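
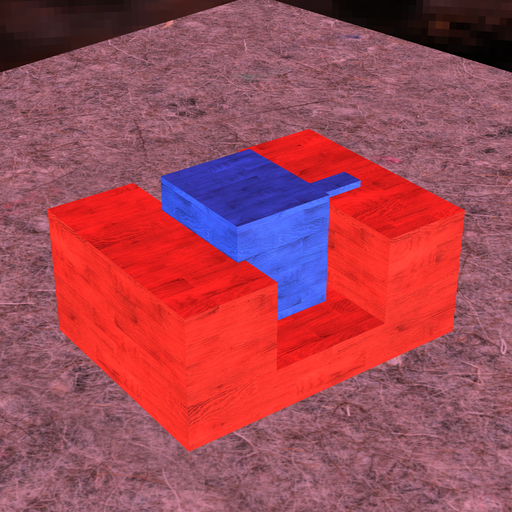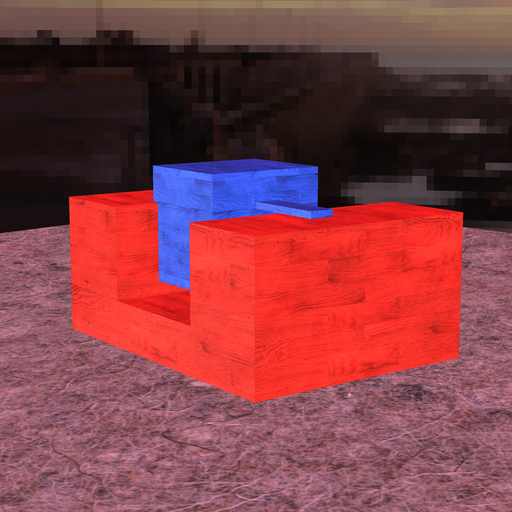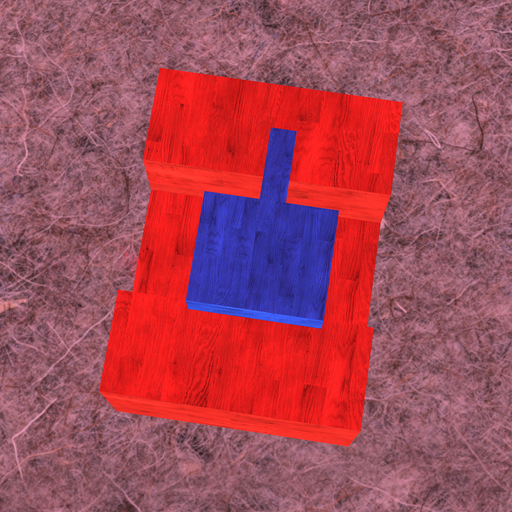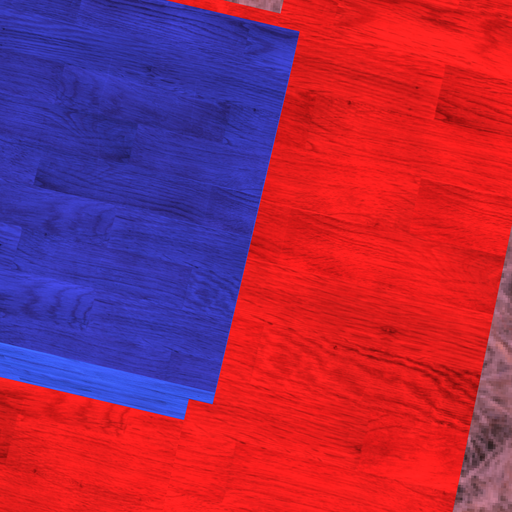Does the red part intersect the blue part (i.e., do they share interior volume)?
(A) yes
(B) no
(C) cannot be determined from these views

(A) yes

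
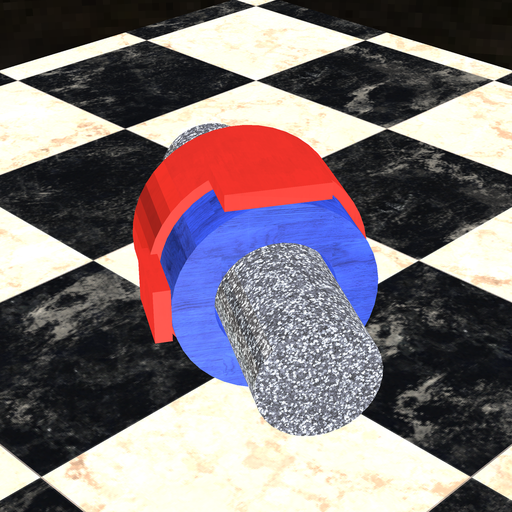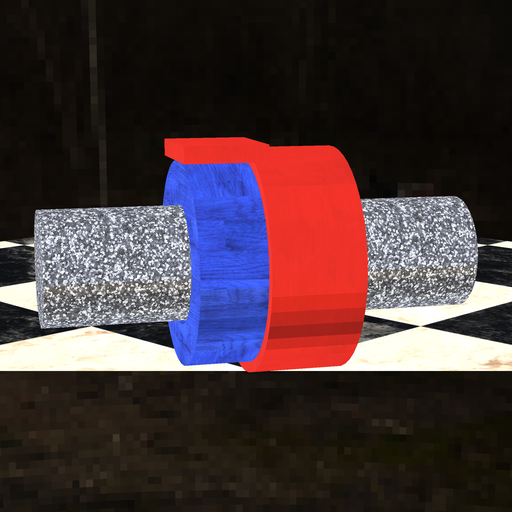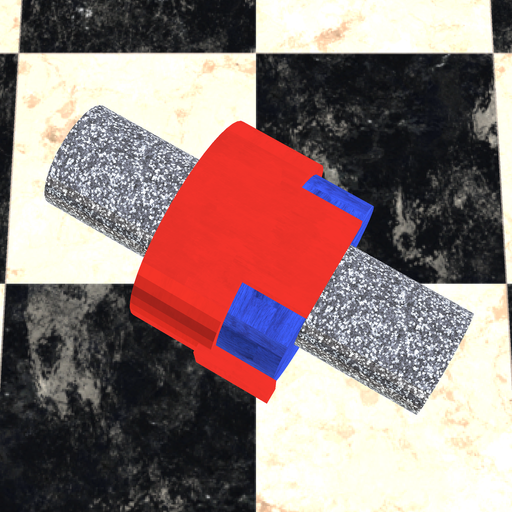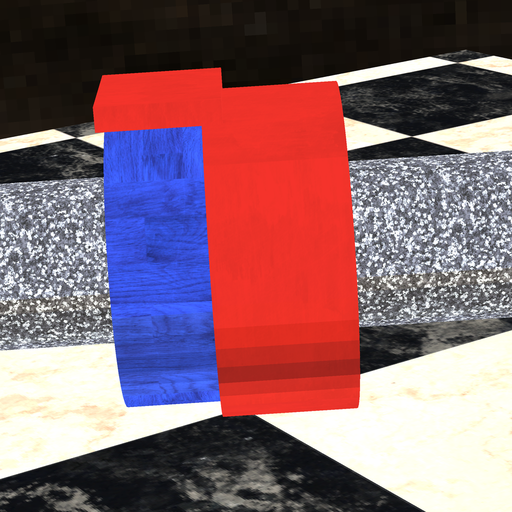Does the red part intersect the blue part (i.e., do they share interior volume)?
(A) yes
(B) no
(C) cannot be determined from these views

(A) yes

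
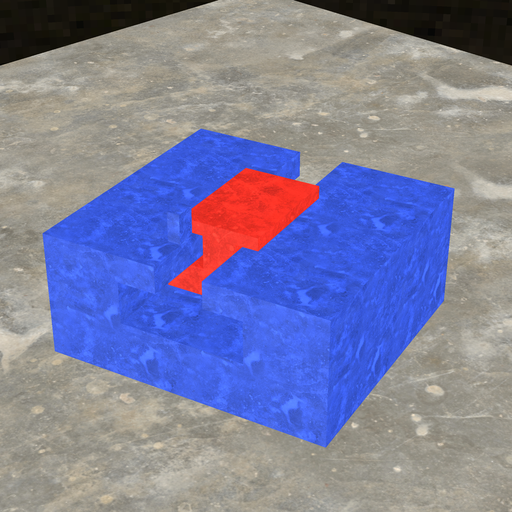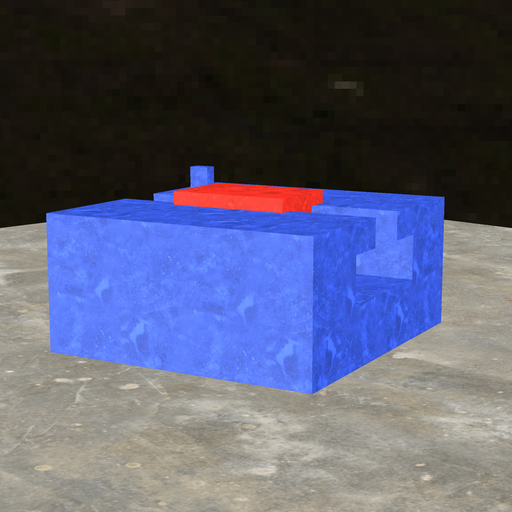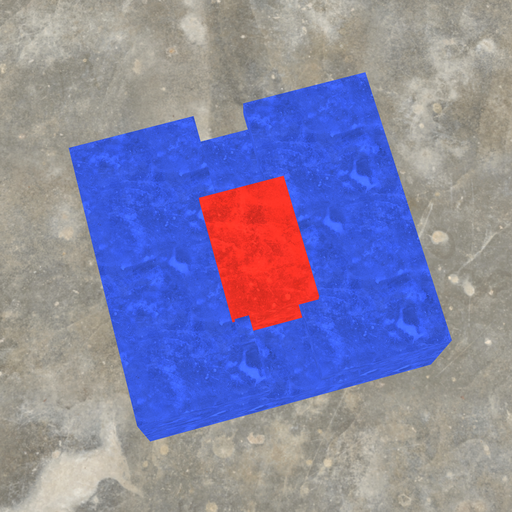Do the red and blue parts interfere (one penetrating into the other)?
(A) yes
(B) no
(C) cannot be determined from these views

(B) no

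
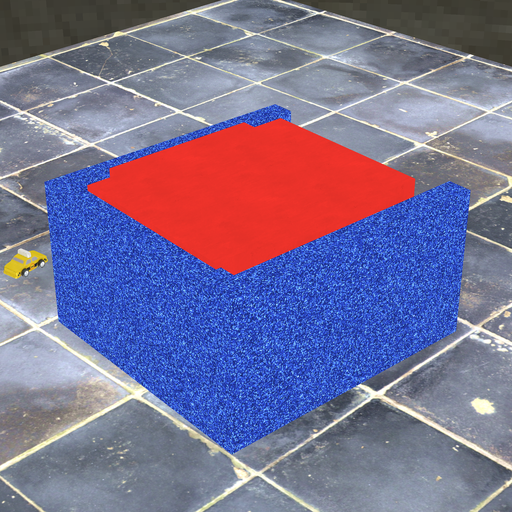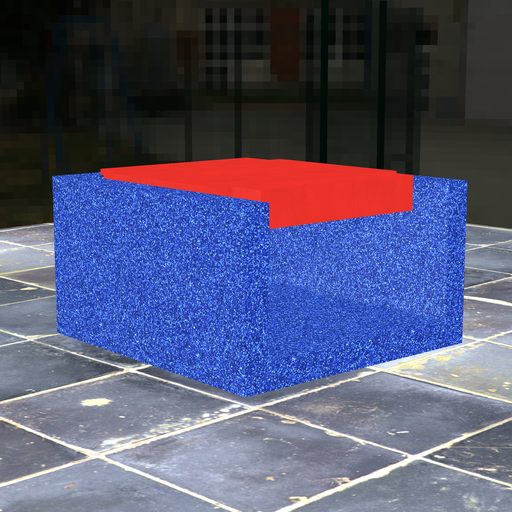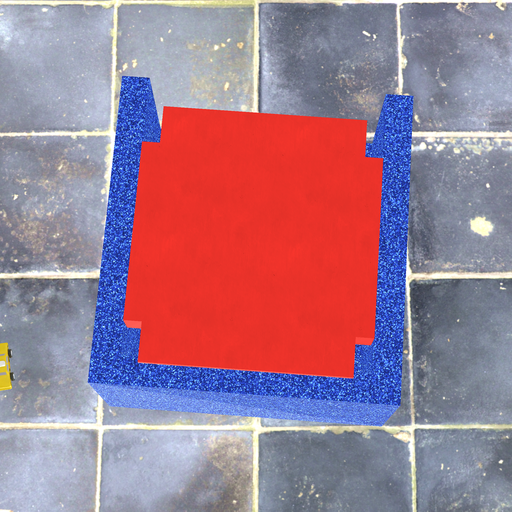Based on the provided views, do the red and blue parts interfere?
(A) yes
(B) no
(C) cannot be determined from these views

(A) yes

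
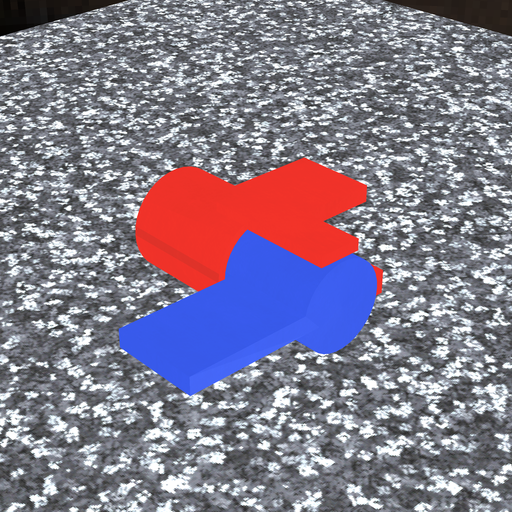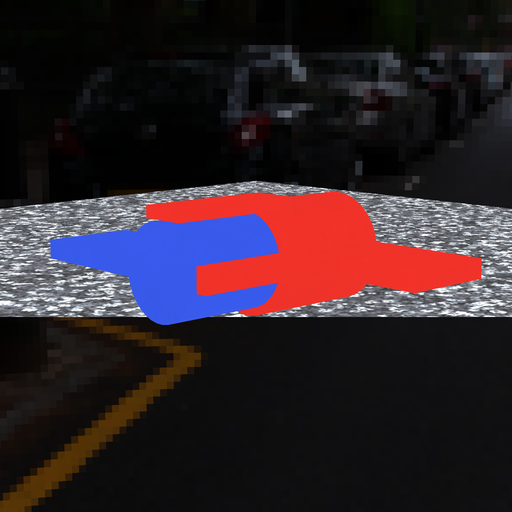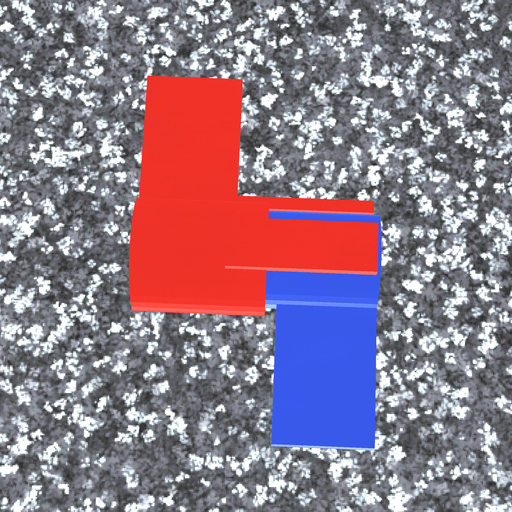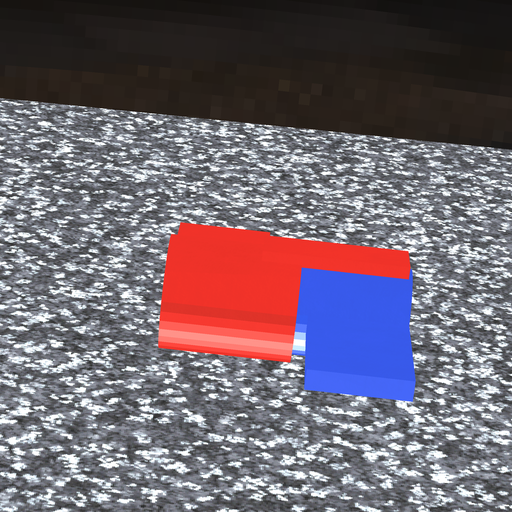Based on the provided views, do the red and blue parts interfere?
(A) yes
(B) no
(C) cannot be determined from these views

(A) yes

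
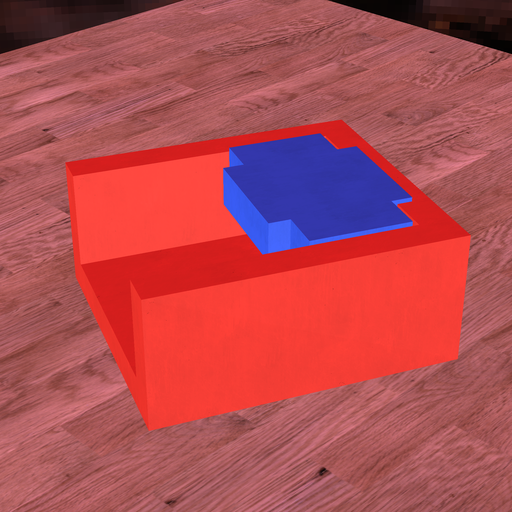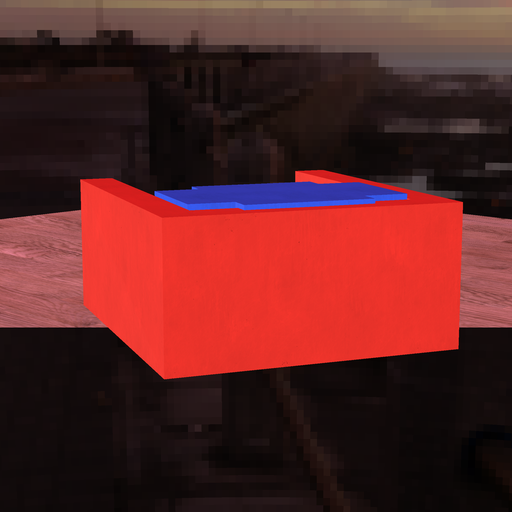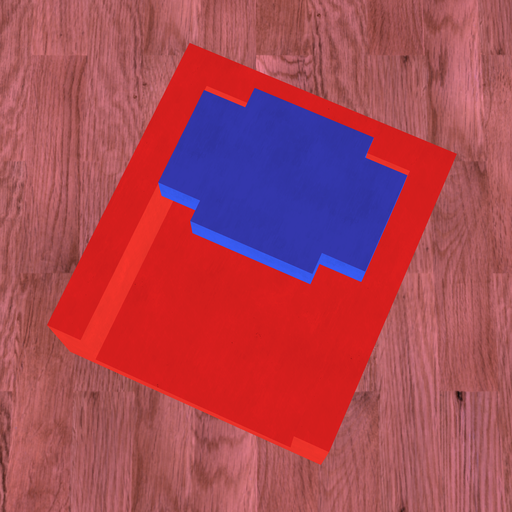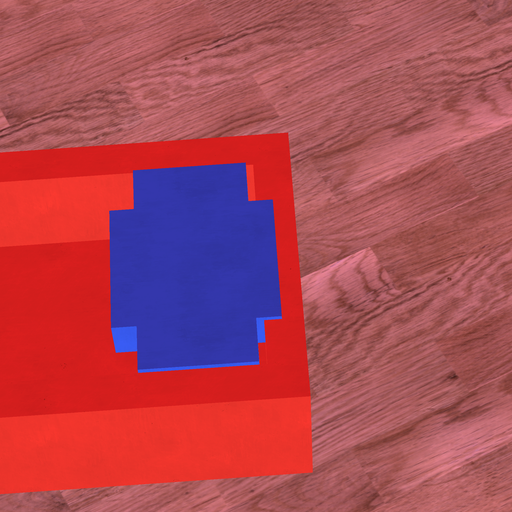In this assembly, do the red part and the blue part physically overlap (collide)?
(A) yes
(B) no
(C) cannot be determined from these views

(A) yes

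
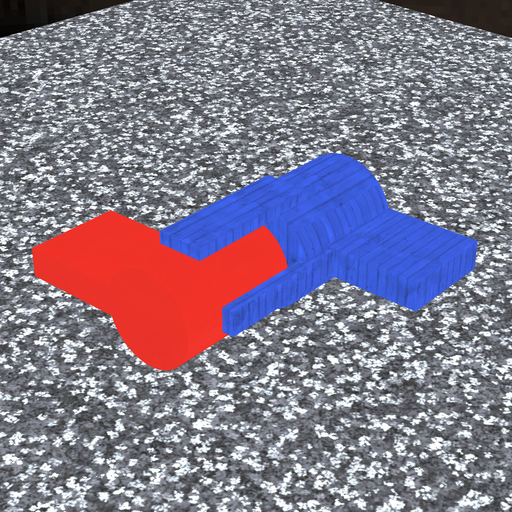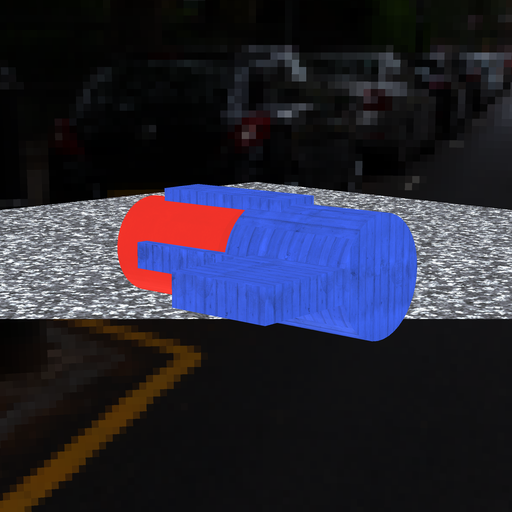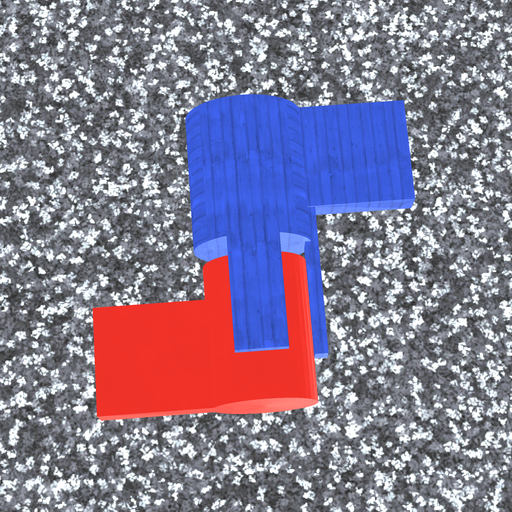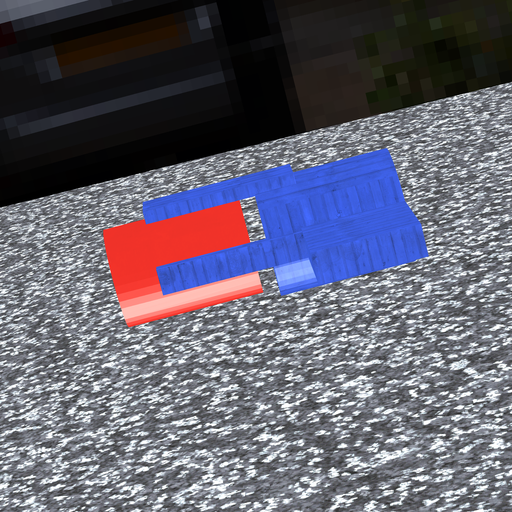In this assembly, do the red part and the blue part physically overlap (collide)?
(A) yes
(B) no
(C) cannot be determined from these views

(B) no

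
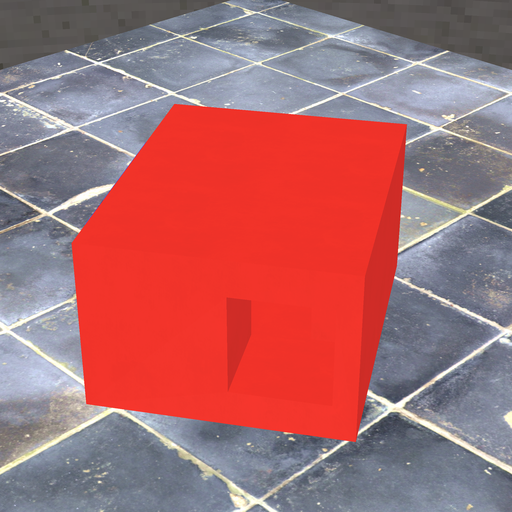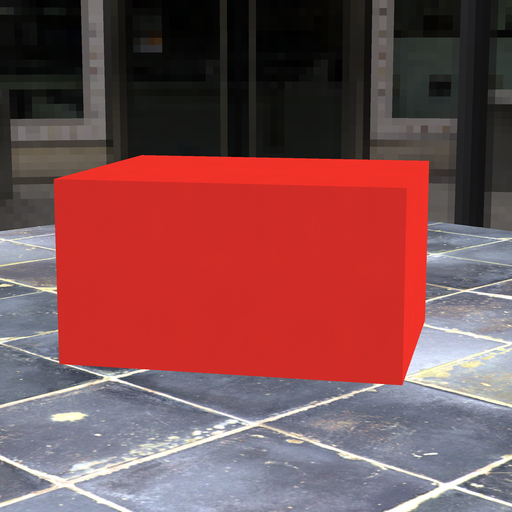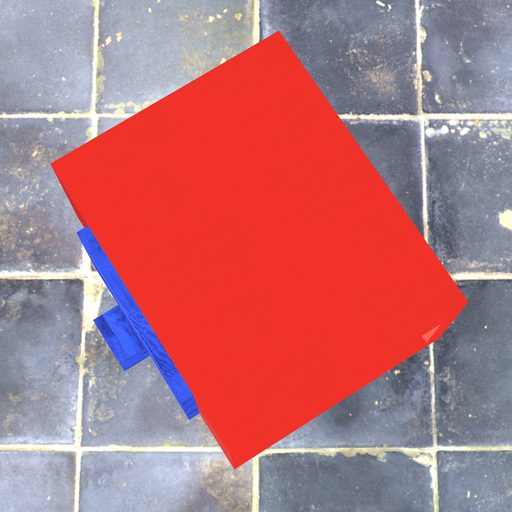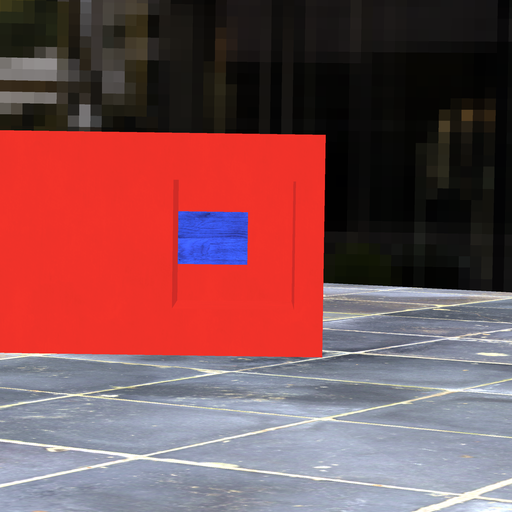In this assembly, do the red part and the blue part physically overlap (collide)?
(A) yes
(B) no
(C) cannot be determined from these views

(A) yes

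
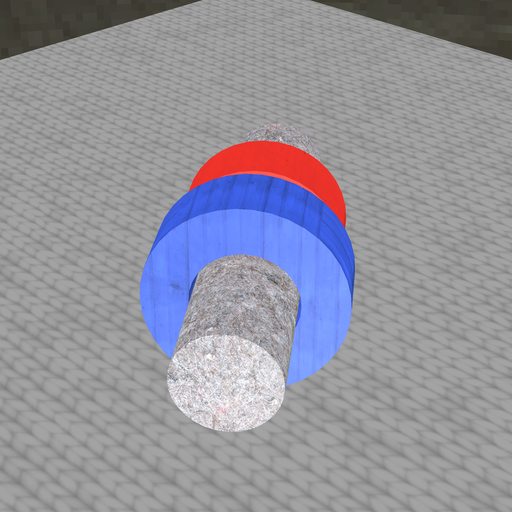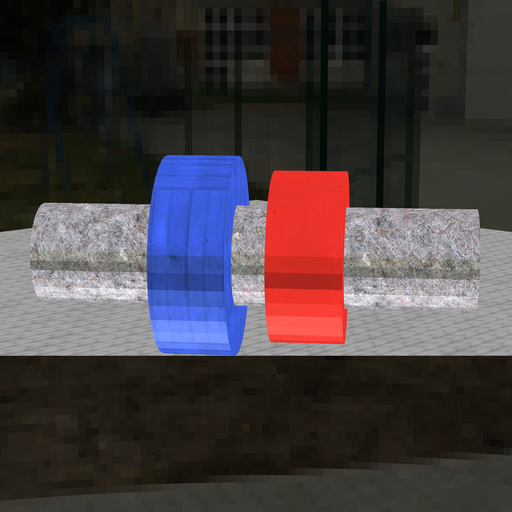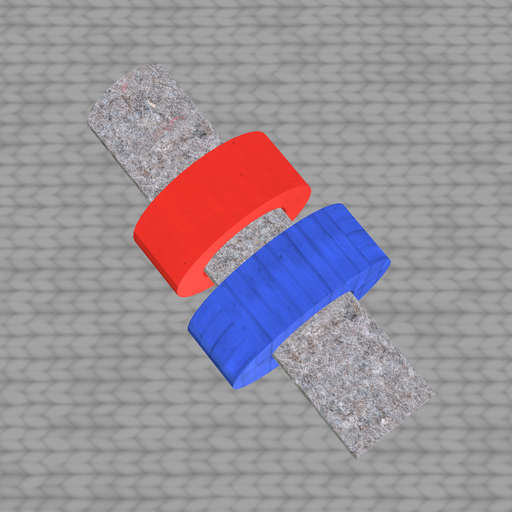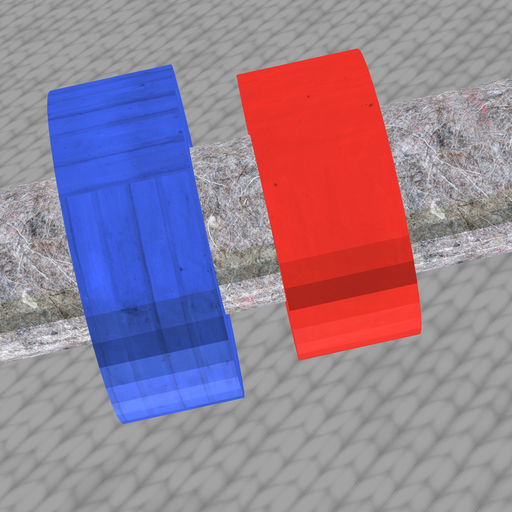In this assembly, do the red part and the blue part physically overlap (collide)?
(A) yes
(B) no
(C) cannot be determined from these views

(B) no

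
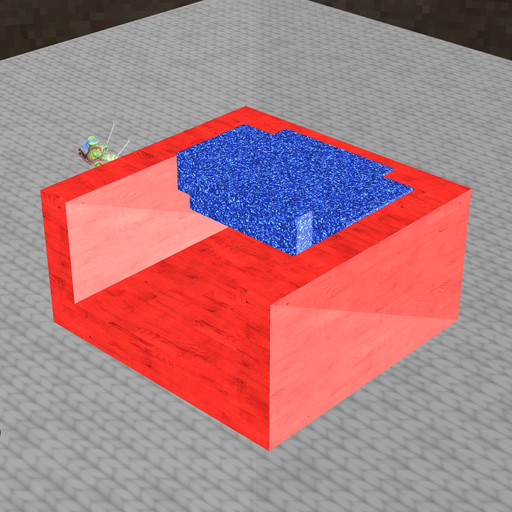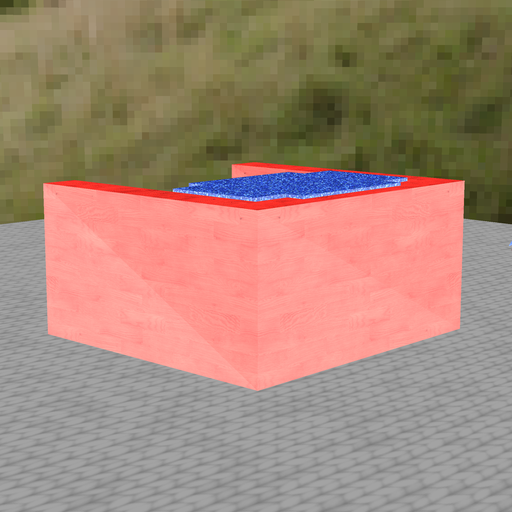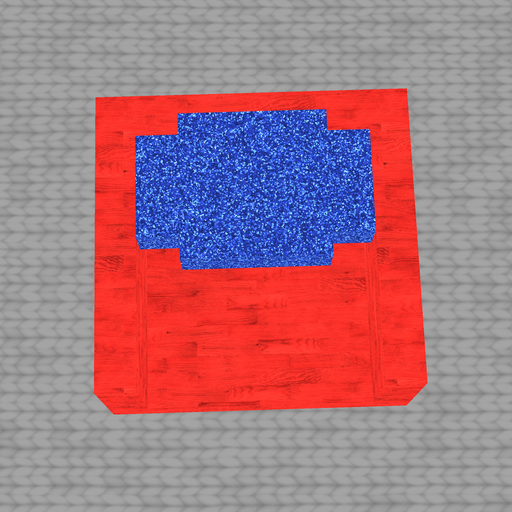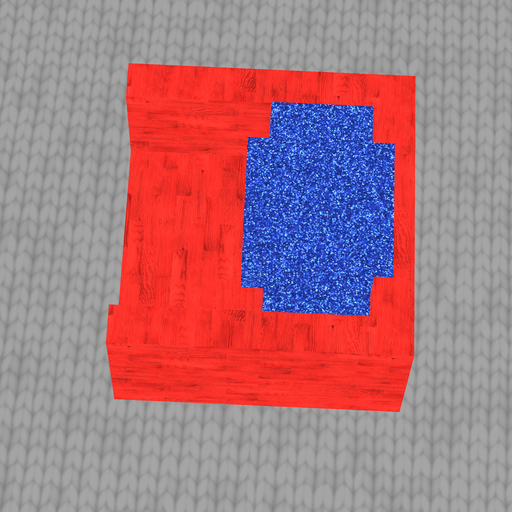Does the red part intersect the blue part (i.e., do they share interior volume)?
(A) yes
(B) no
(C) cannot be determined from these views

(A) yes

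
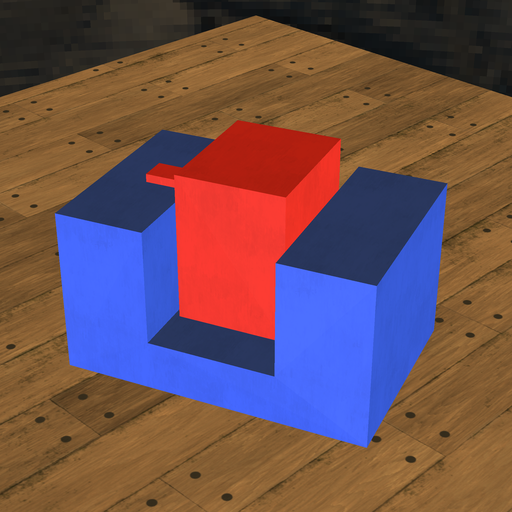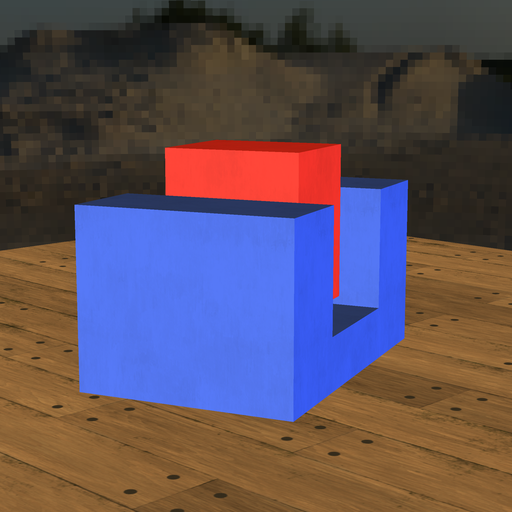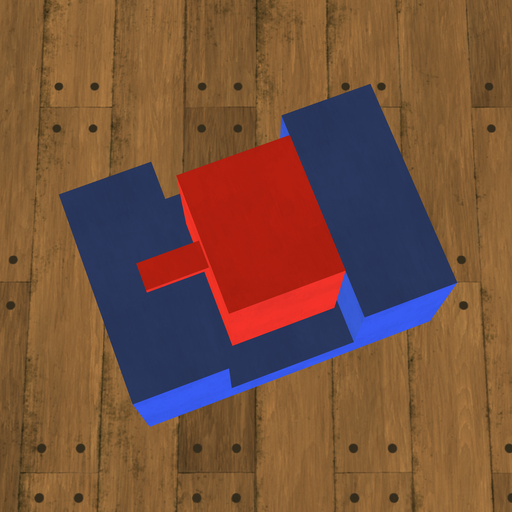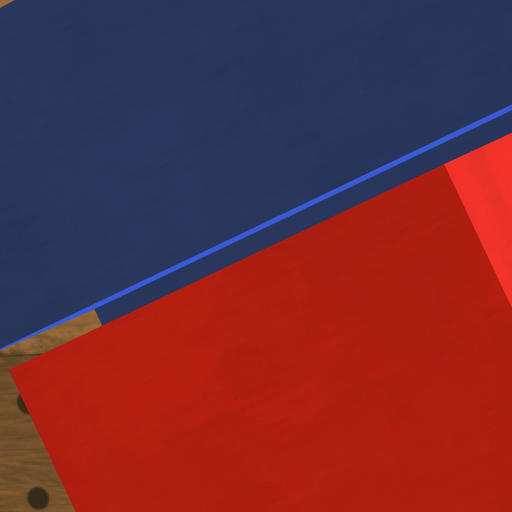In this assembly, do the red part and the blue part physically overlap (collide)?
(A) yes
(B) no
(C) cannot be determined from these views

(B) no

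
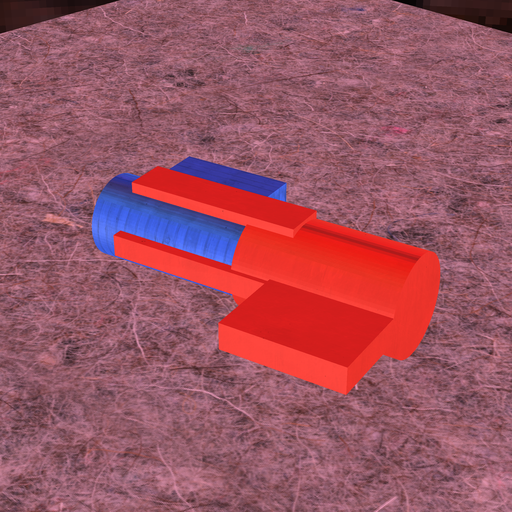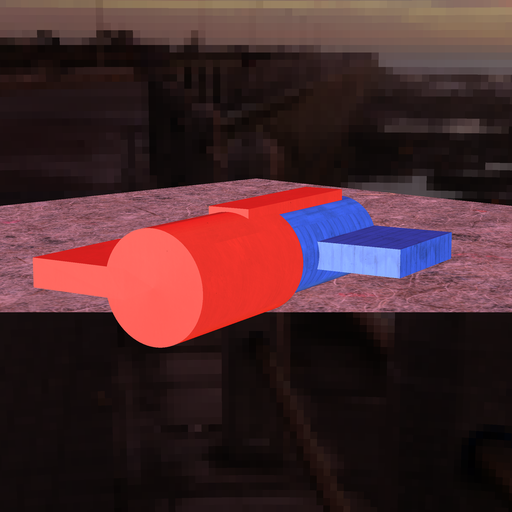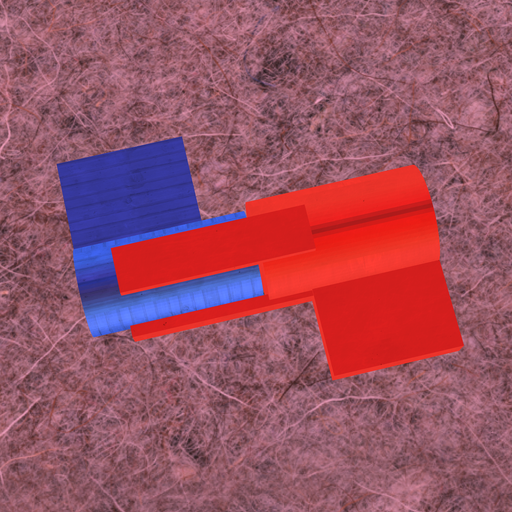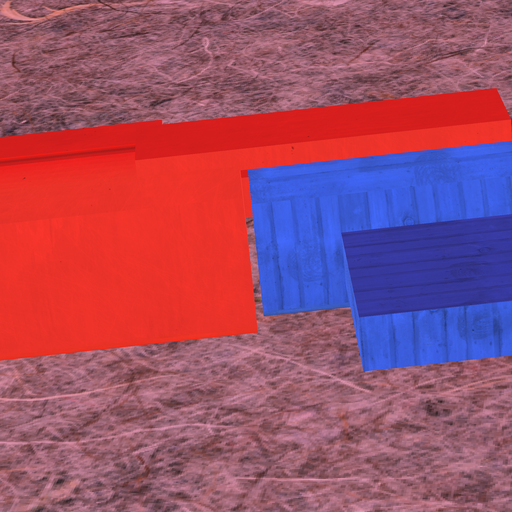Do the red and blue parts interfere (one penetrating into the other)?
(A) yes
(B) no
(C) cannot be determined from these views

(B) no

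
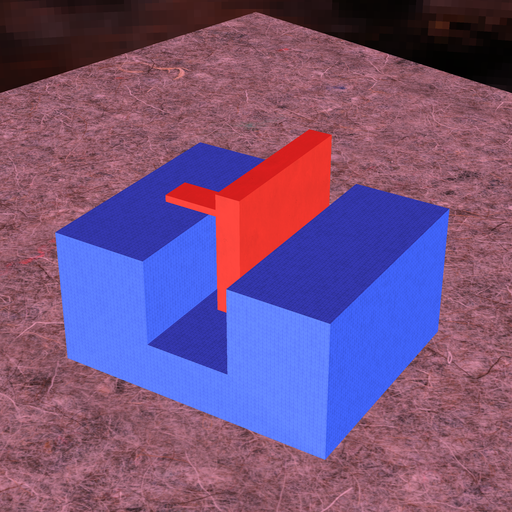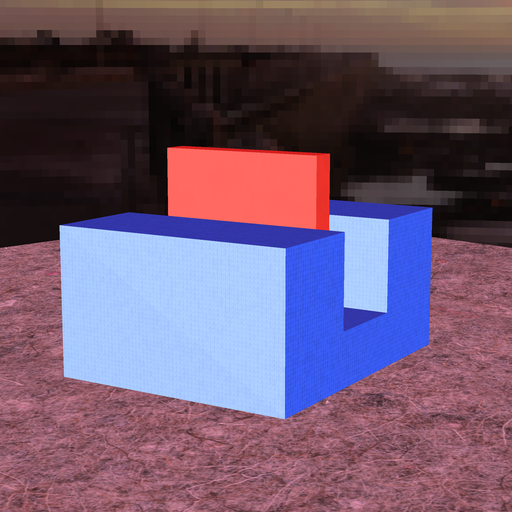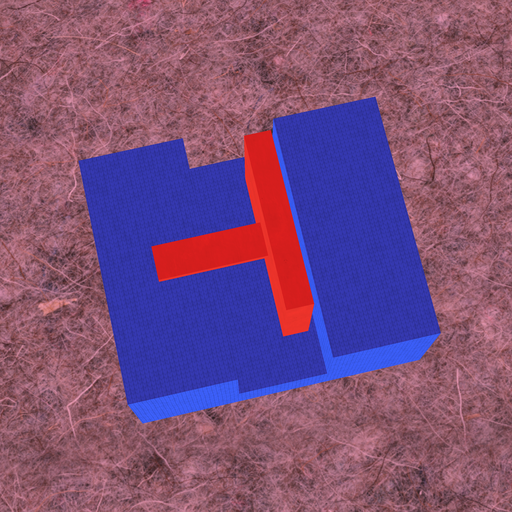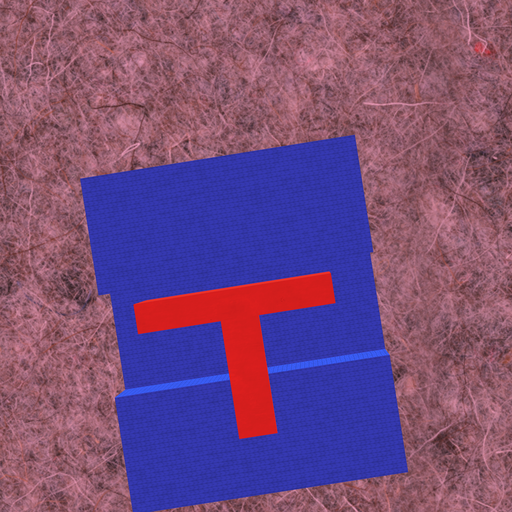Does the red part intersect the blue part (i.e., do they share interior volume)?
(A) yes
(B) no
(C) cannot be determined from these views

(B) no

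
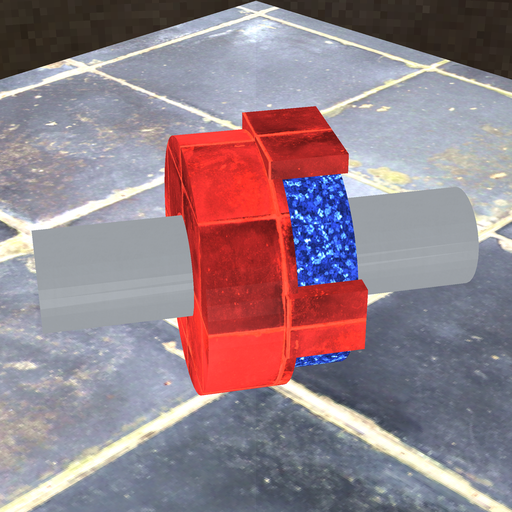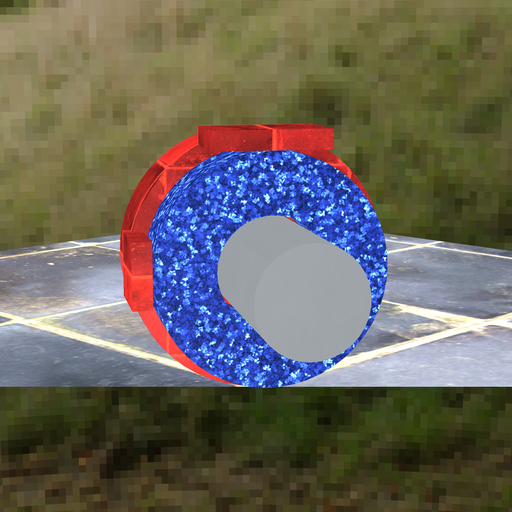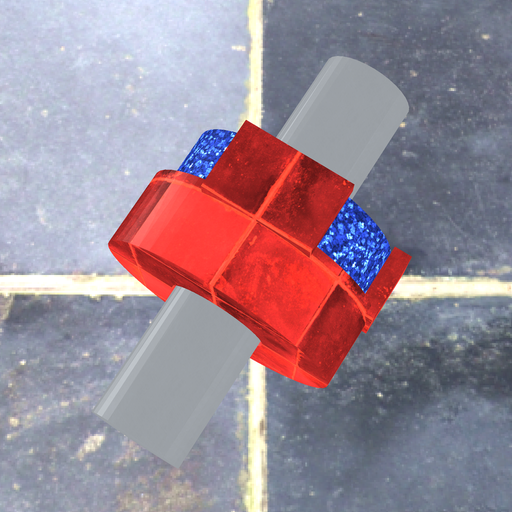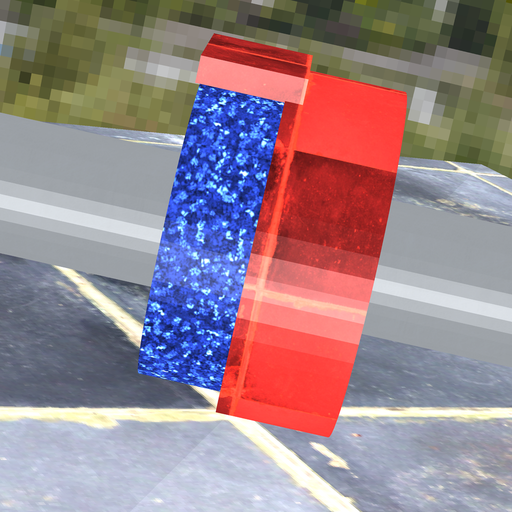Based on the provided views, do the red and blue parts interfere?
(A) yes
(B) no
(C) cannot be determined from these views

(A) yes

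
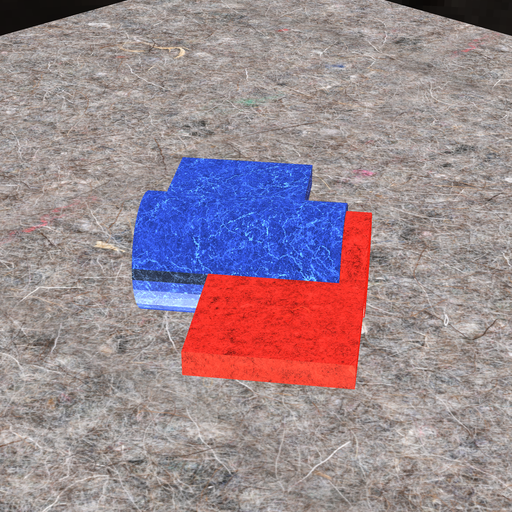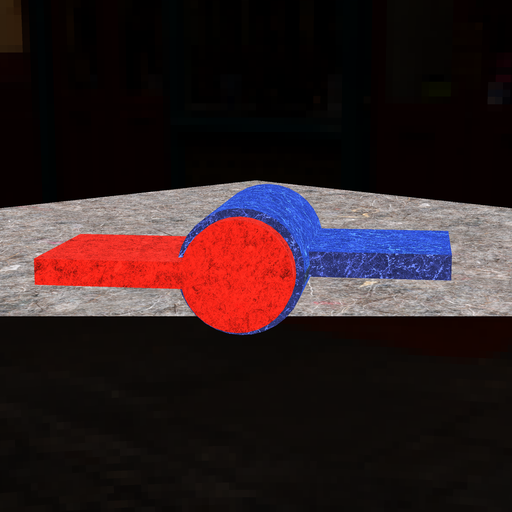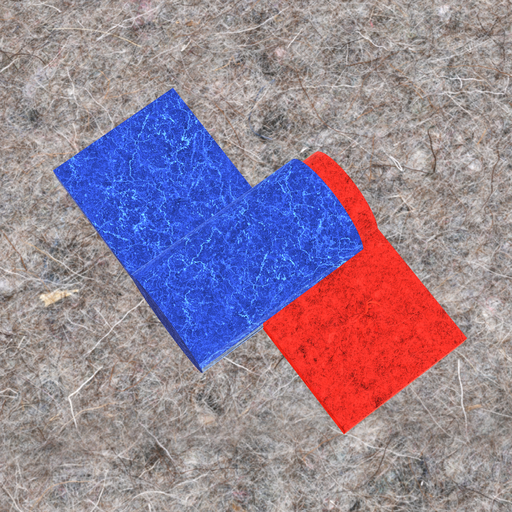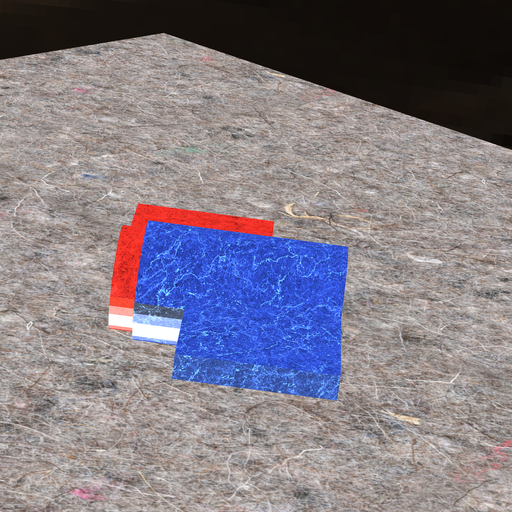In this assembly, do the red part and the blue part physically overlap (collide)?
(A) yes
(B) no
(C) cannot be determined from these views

(A) yes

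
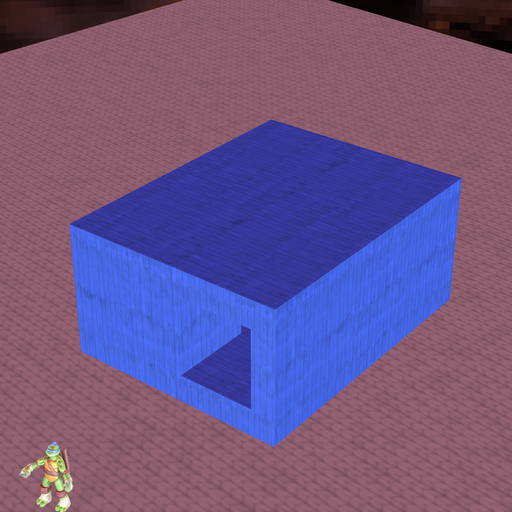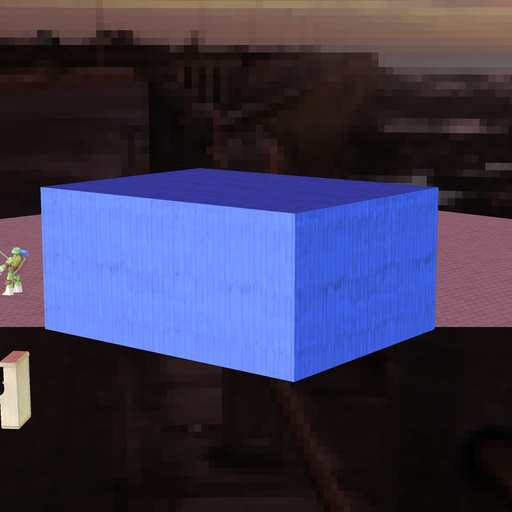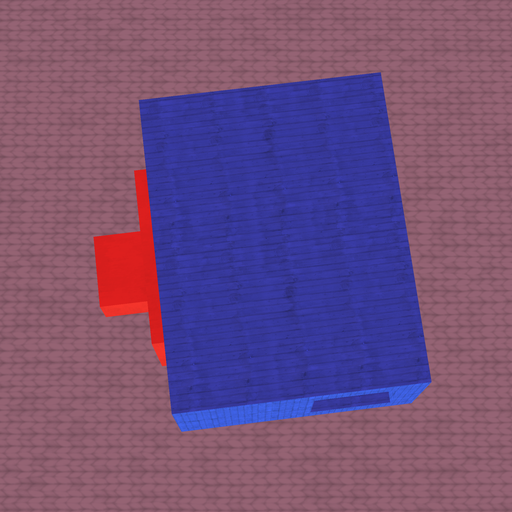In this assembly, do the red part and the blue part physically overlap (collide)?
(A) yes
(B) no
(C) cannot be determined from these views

(C) cannot be determined from these views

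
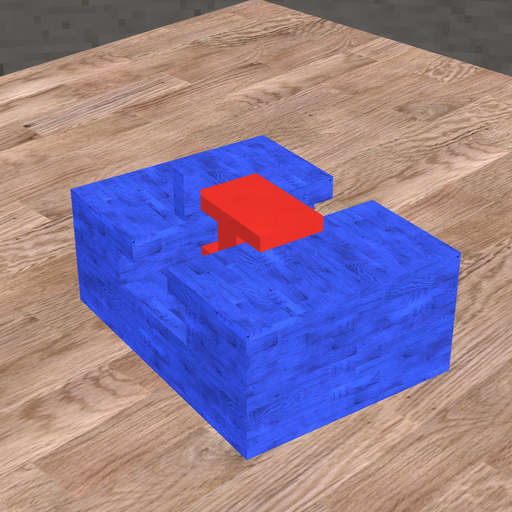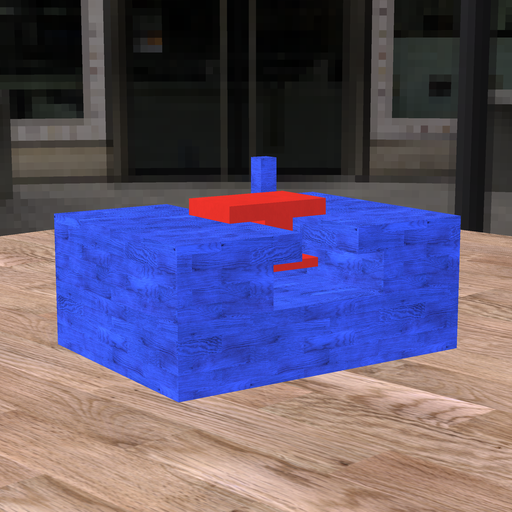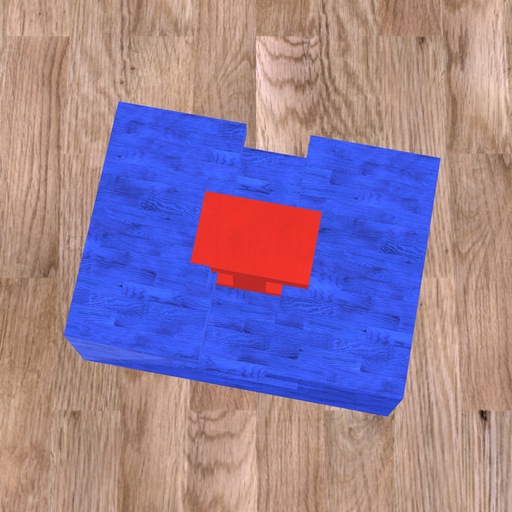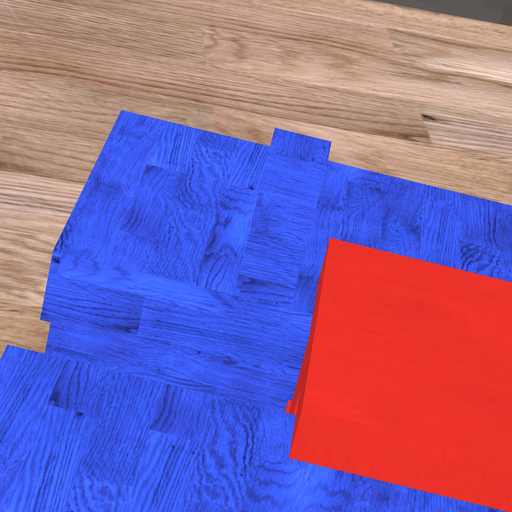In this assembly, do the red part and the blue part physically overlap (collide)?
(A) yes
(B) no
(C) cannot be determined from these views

(B) no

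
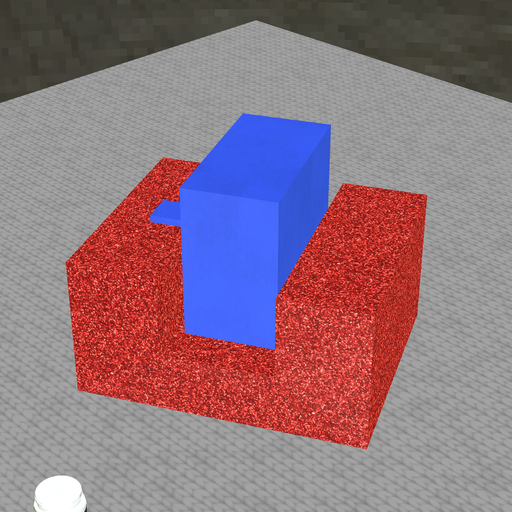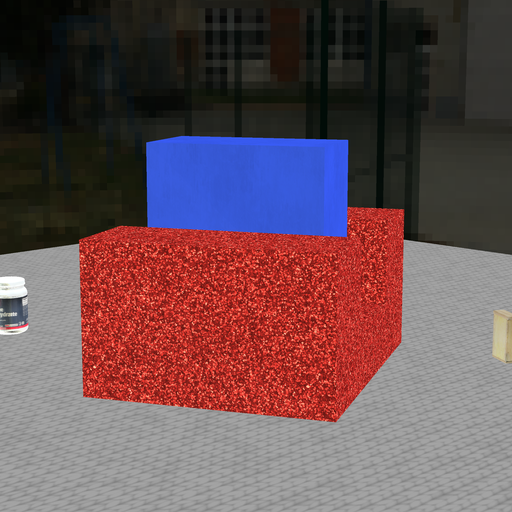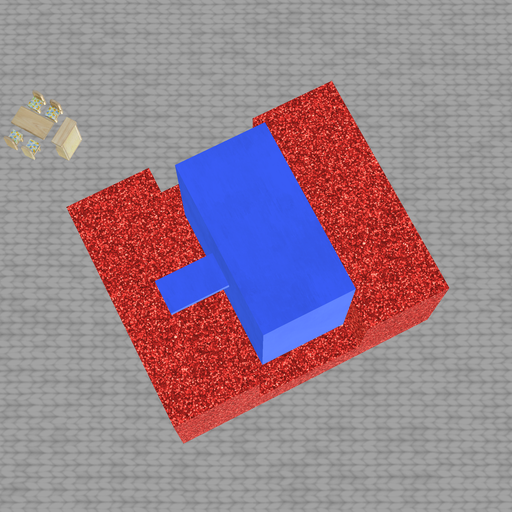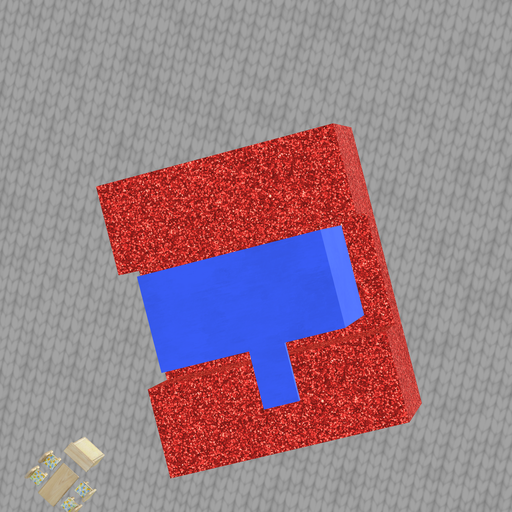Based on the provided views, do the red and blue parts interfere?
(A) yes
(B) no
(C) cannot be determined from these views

(B) no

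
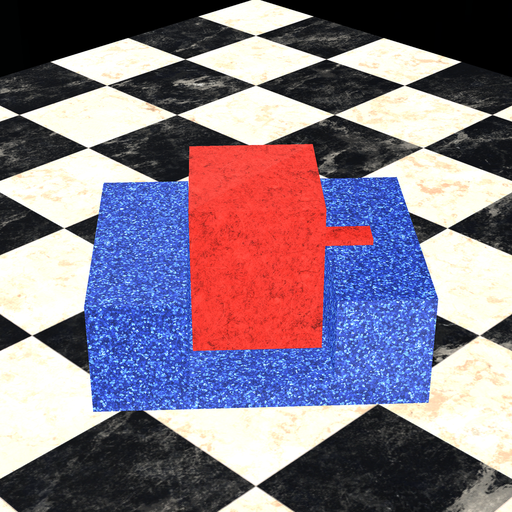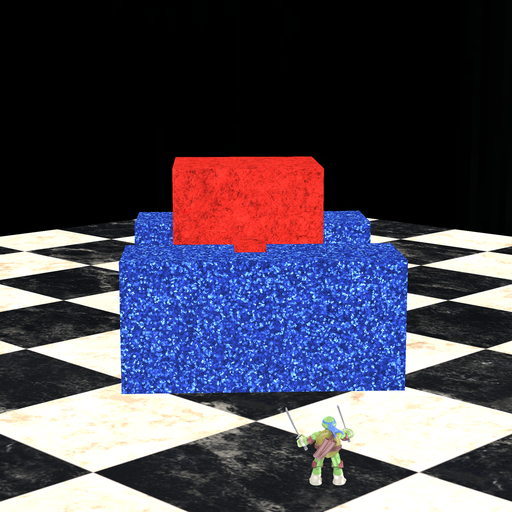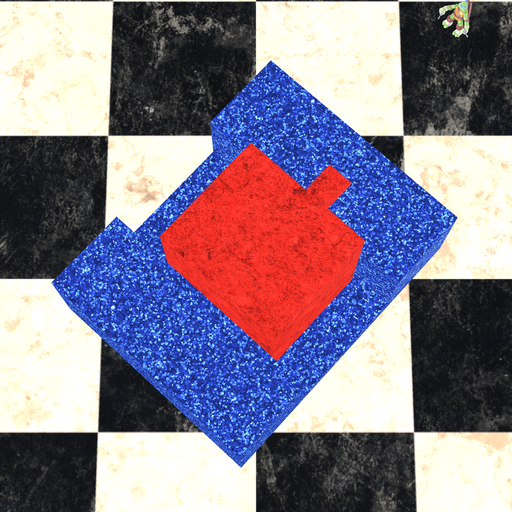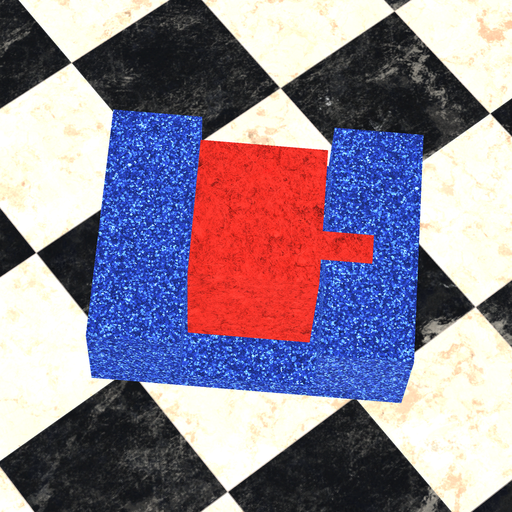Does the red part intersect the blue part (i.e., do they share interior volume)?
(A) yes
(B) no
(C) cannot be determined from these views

(B) no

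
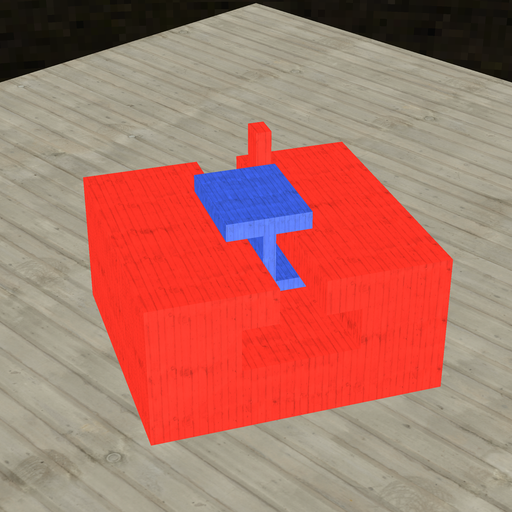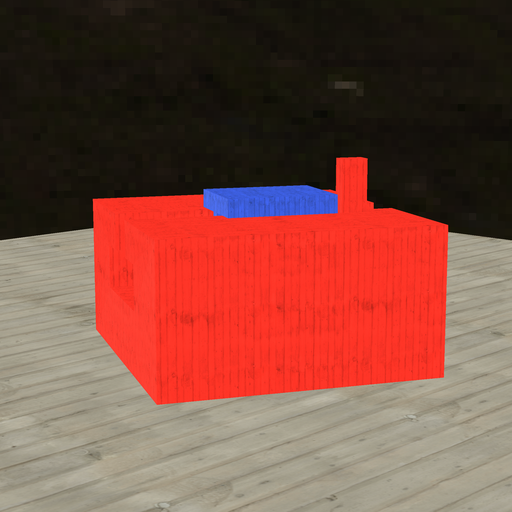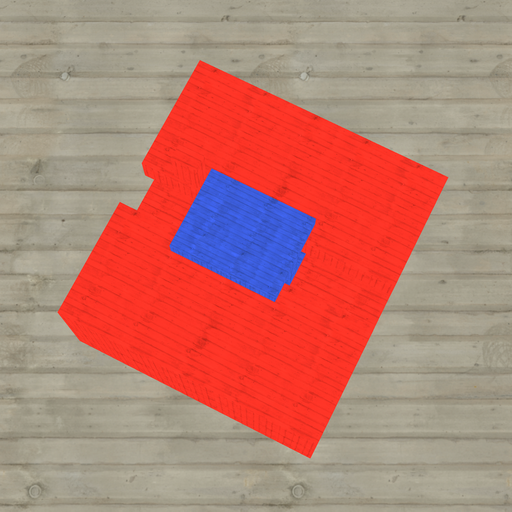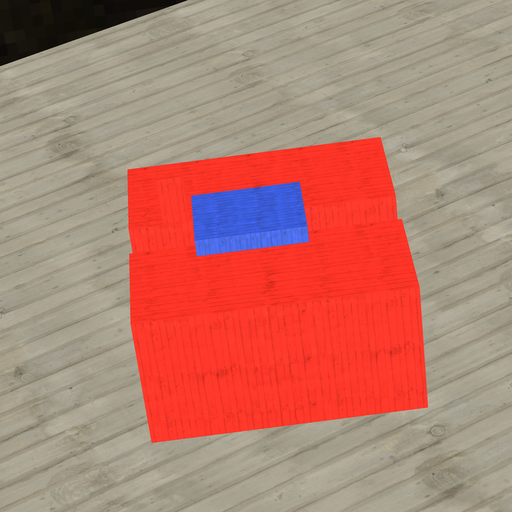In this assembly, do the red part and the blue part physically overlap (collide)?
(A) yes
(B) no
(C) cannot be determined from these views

(B) no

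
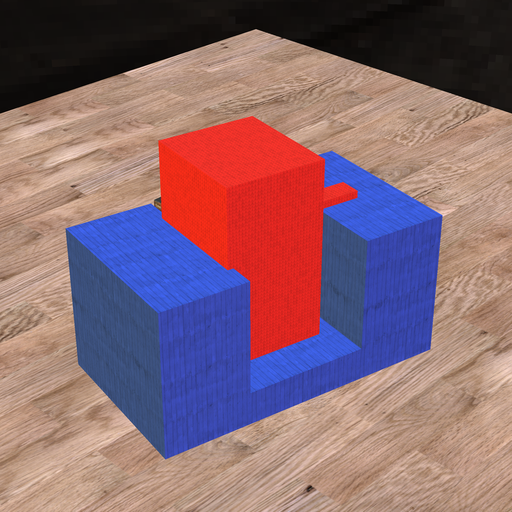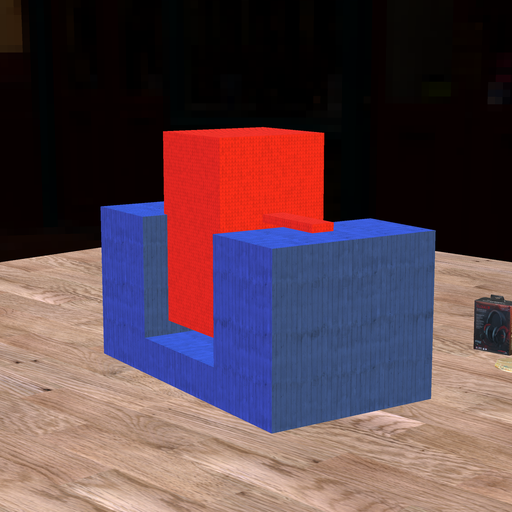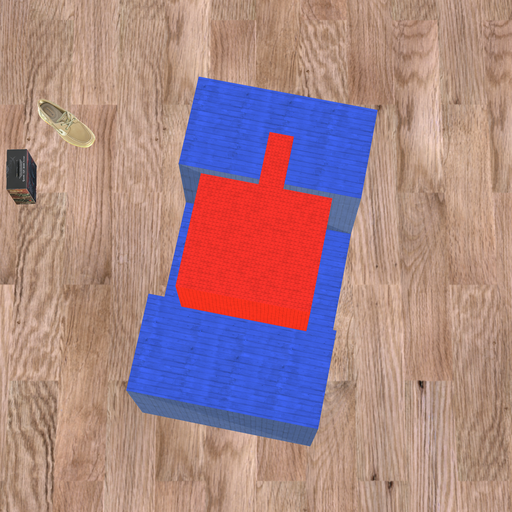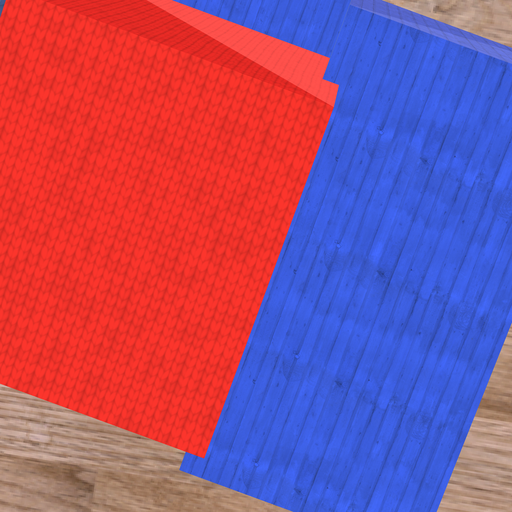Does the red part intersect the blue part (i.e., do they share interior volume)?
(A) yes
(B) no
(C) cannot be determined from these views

(A) yes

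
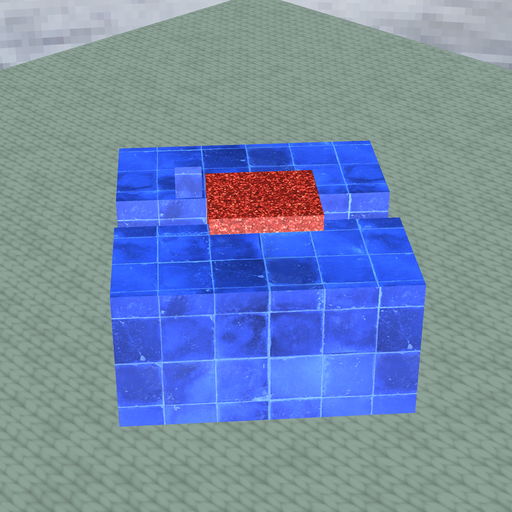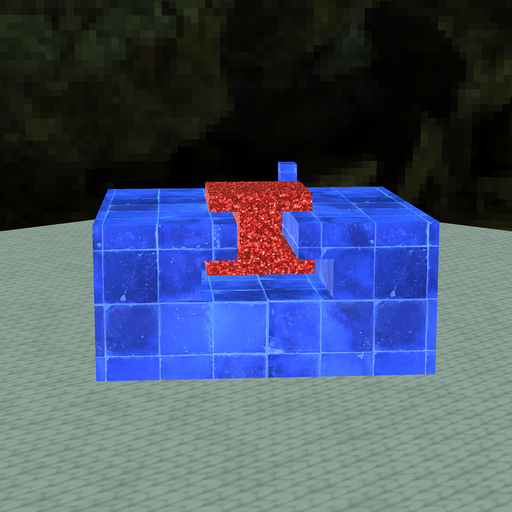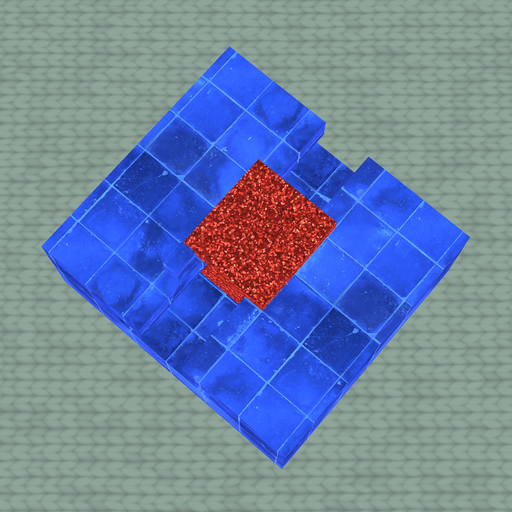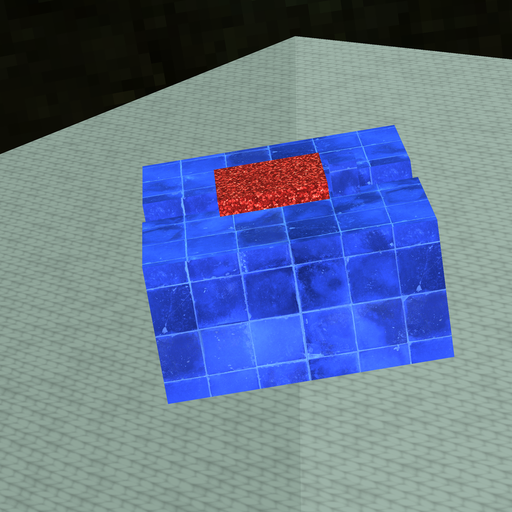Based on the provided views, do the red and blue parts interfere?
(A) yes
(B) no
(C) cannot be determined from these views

(B) no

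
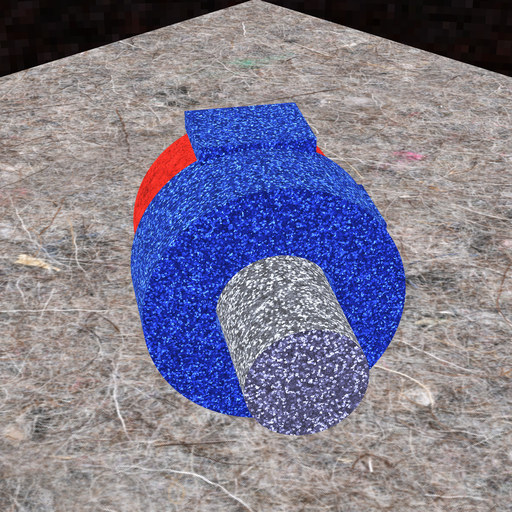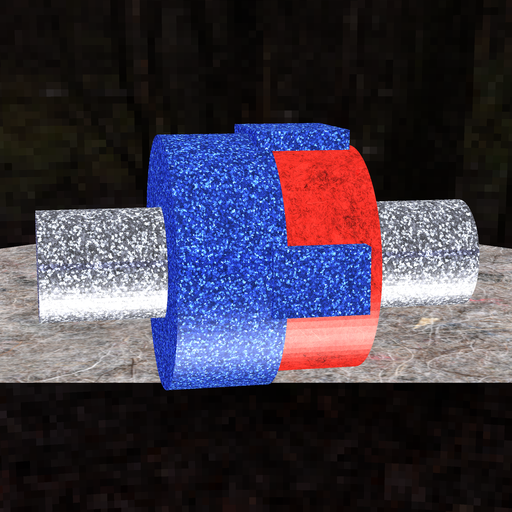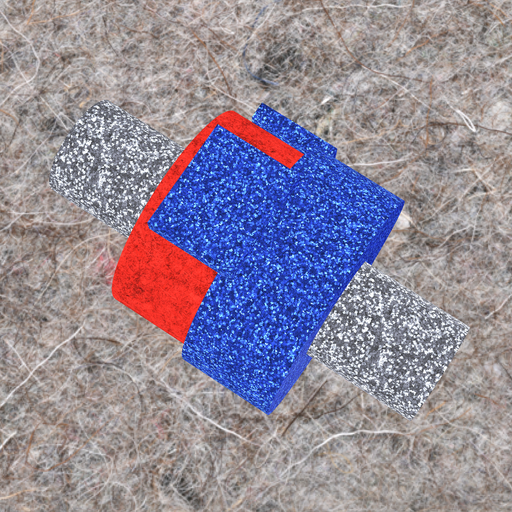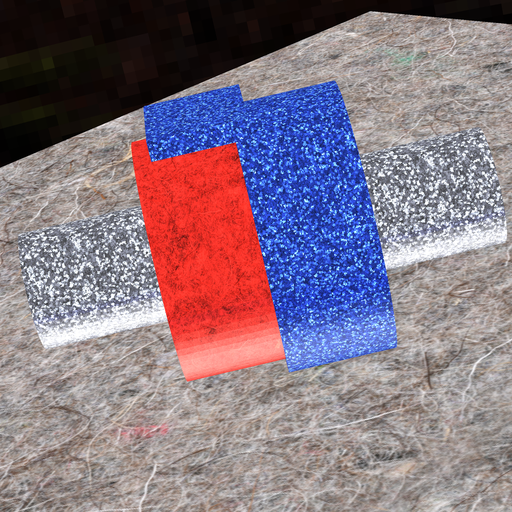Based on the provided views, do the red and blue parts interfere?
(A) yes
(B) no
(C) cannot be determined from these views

(A) yes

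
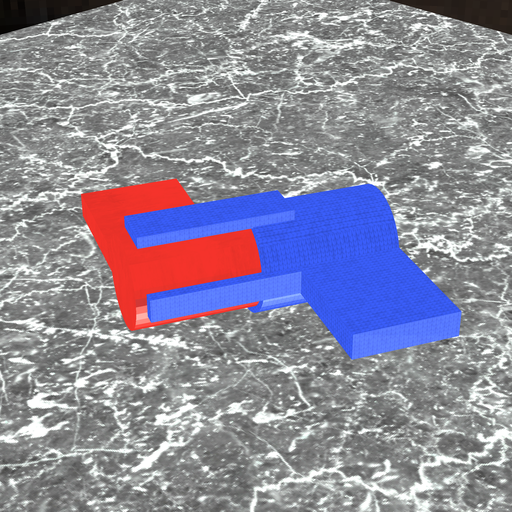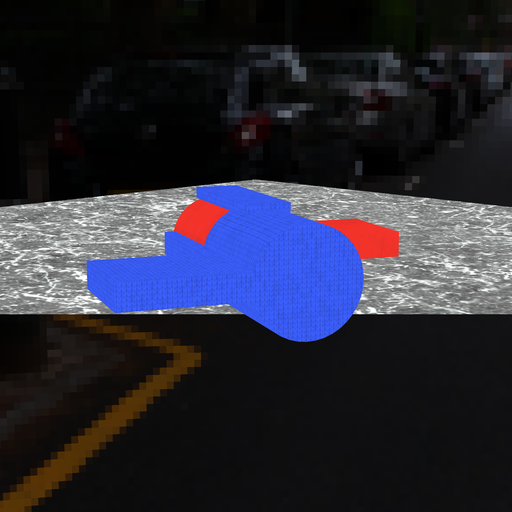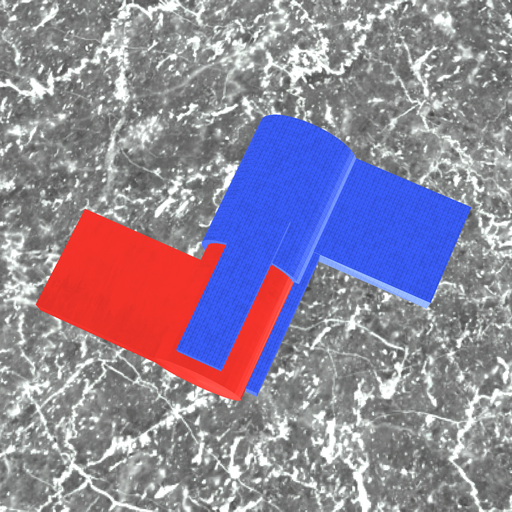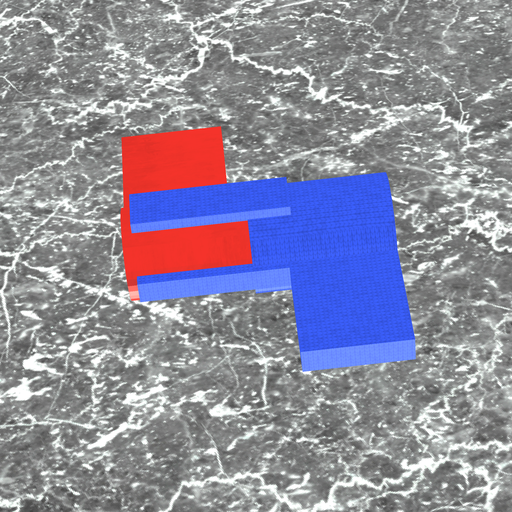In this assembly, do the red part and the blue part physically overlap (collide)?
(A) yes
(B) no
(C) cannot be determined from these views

(A) yes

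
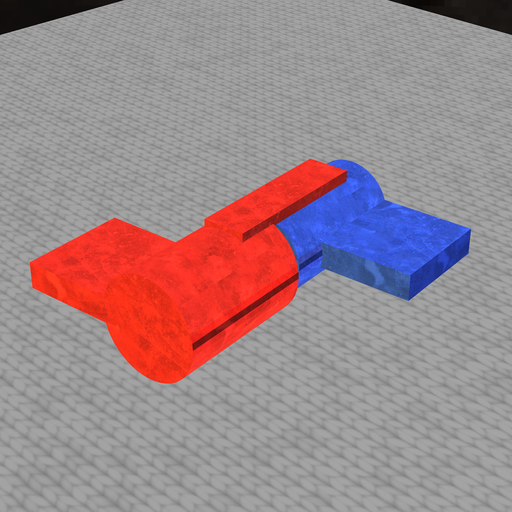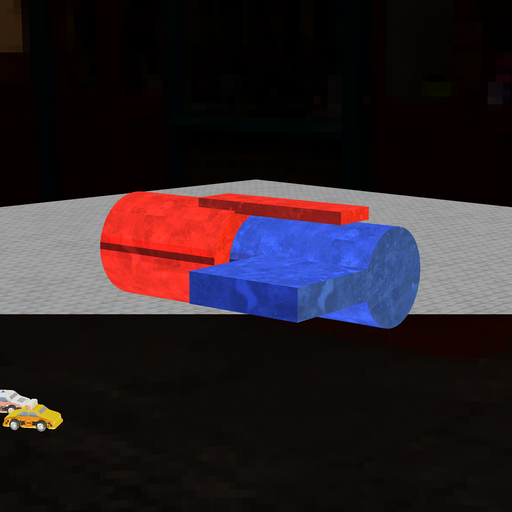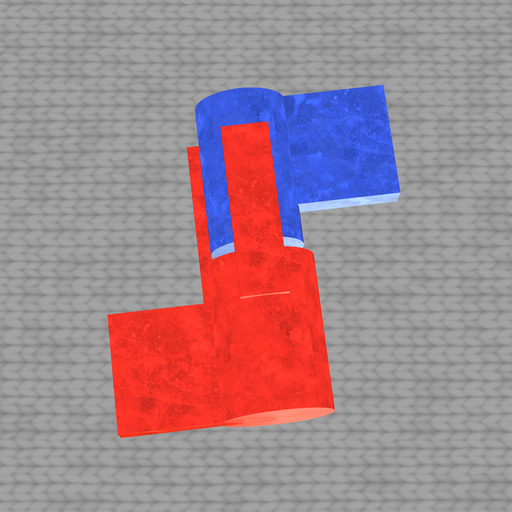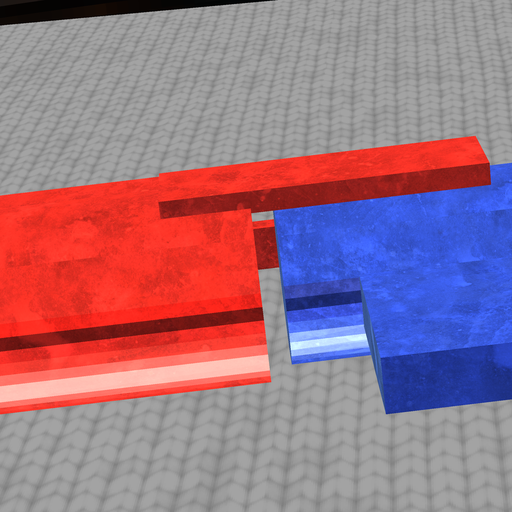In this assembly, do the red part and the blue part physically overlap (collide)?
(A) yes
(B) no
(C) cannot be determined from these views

(B) no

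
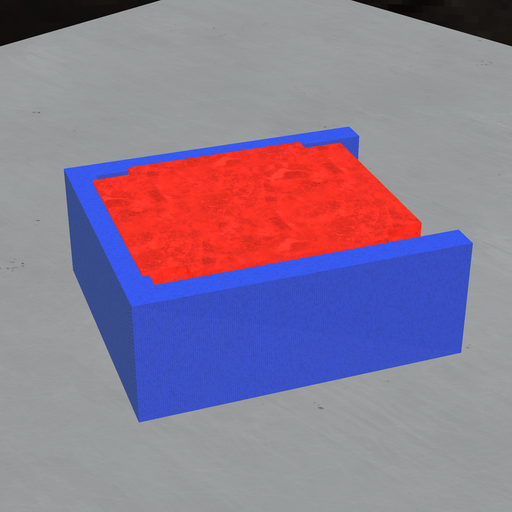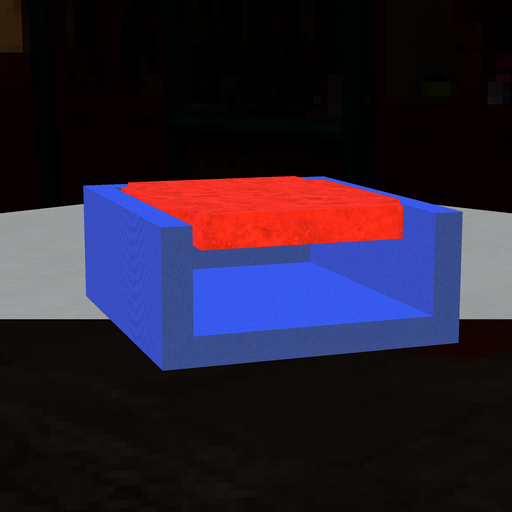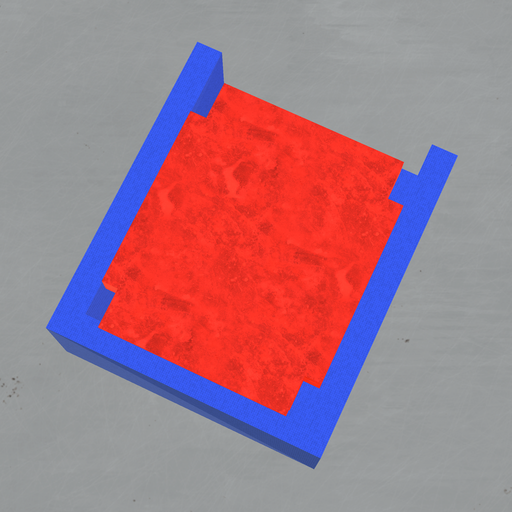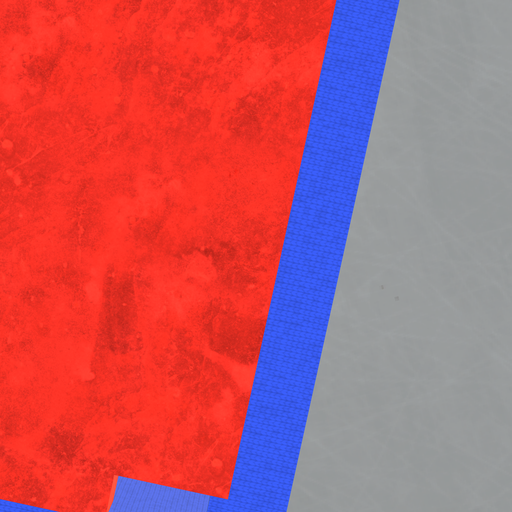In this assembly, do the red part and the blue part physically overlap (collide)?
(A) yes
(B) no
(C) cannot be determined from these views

(A) yes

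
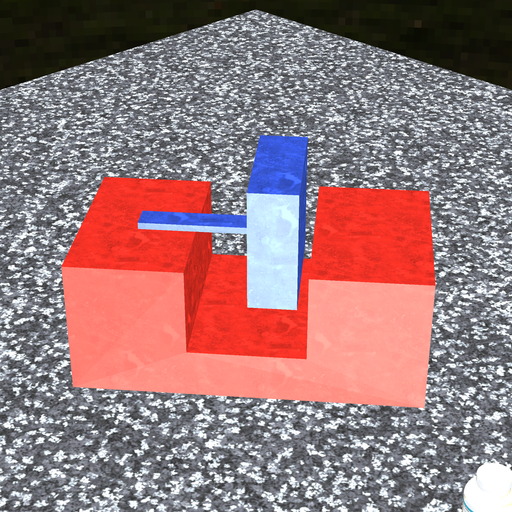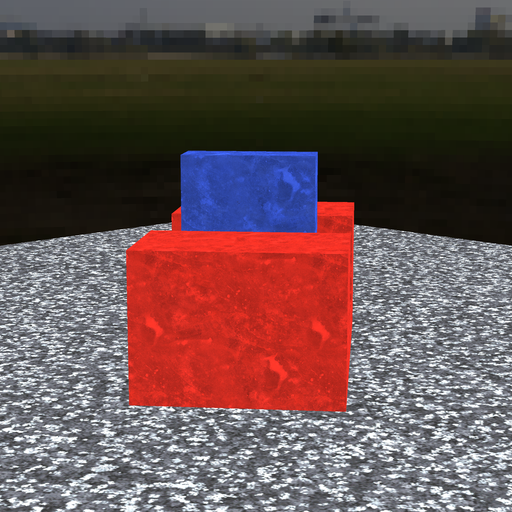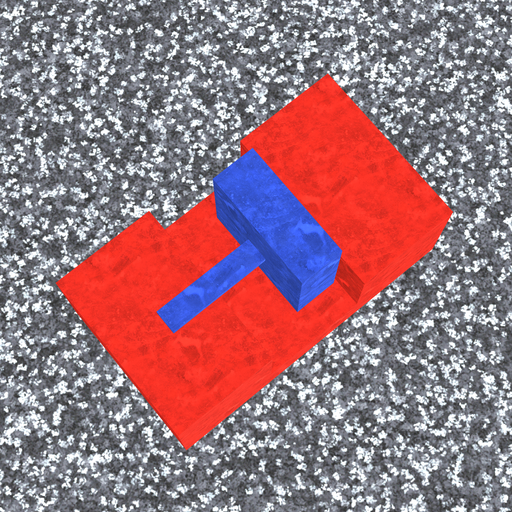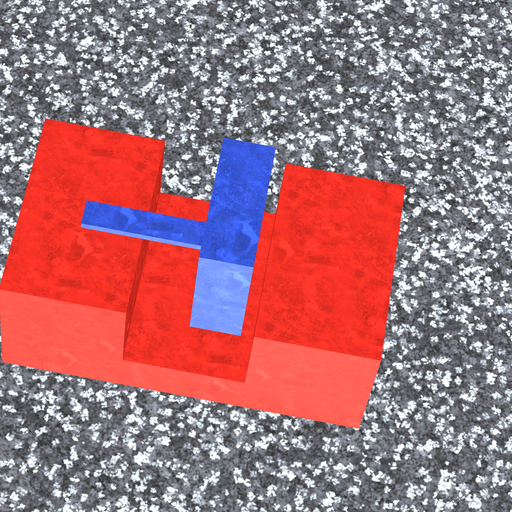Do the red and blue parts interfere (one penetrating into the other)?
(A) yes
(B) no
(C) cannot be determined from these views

(B) no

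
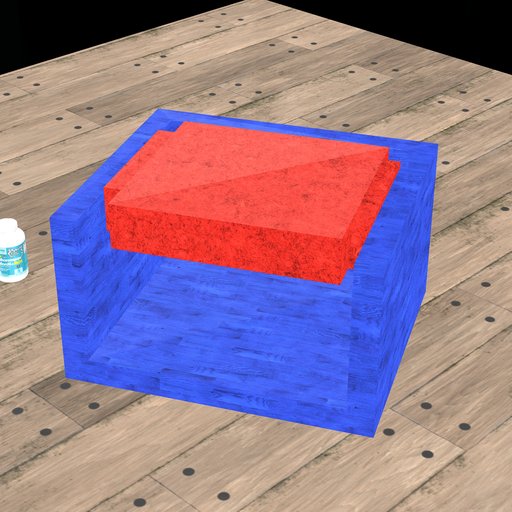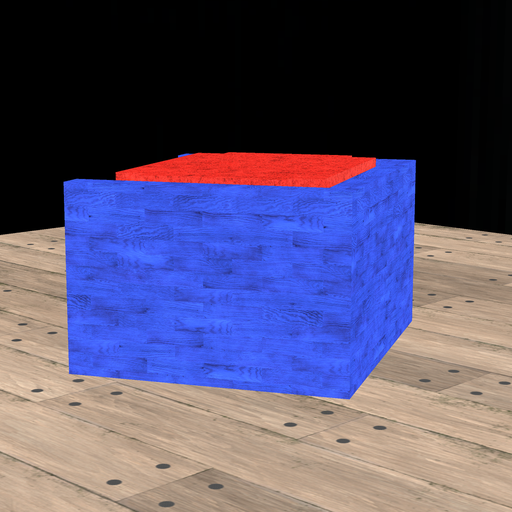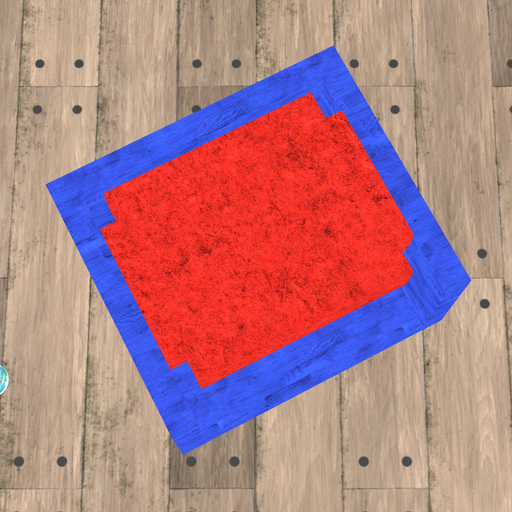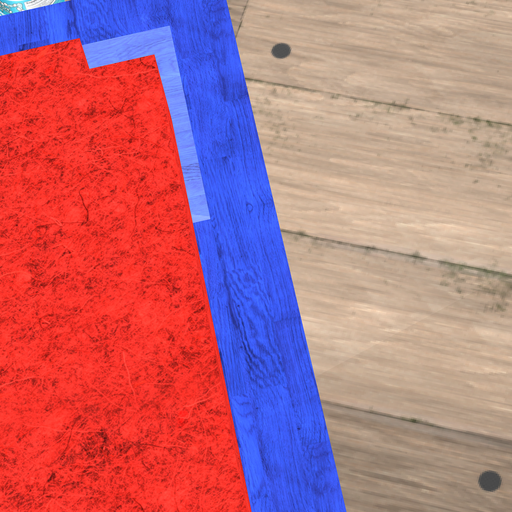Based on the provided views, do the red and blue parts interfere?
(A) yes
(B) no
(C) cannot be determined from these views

(B) no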